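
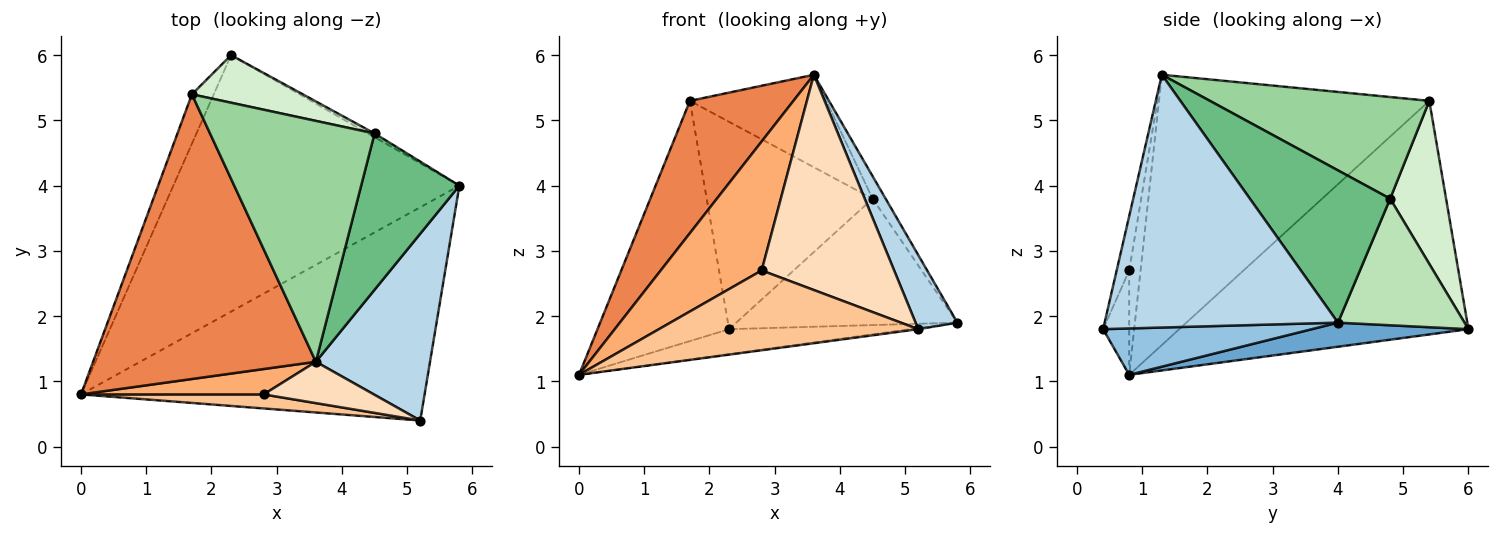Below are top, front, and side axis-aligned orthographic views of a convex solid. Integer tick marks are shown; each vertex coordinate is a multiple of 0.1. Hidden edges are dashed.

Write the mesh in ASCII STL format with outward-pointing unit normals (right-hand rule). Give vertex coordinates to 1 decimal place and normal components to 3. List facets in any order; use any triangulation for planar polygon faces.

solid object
 facet normal 0.084 0.097 -0.992
  outer loop
   vertex 2.3 6.0 1.8
   vertex 5.8 4.0 1.9
   vertex 0.0 0.8 1.1
  endloop
 endfacet
 facet normal 0.134 0.005 -0.991
  outer loop
   vertex 5.2 0.4 1.8
   vertex 0.0 0.8 1.1
   vertex 5.8 4.0 1.9
  endloop
 endfacet
 facet normal 0.899 -0.161 0.406
  outer loop
   vertex 5.2 0.4 1.8
   vertex 5.8 4.0 1.9
   vertex 3.6 1.3 5.7
  endloop
 endfacet
 facet normal -0.907 0.413 -0.085
  outer loop
   vertex 1.7 5.4 5.3
   vertex 2.3 6.0 1.8
   vertex 0.0 0.8 1.1
  endloop
 endfacet
 facet normal -0.740 -0.283 0.610
  outer loop
   vertex 1.7 5.4 5.3
   vertex 0.0 0.8 1.1
   vertex 3.6 1.3 5.7
  endloop
 endfacet
 facet normal -0.110 -0.975 0.192
  outer loop
   vertex 2.8 0.8 2.7
   vertex 3.6 1.3 5.7
   vertex 0.0 0.8 1.1
  endloop
 endfacet
 facet normal -0.099 -0.980 0.173
  outer loop
   vertex 2.8 0.8 2.7
   vertex 0.0 0.8 1.1
   vertex 5.2 0.4 1.8
  endloop
 endfacet
 facet normal -0.093 -0.978 0.188
  outer loop
   vertex 2.8 0.8 2.7
   vertex 5.2 0.4 1.8
   vertex 3.6 1.3 5.7
  endloop
 endfacet
 facet normal 0.838 0.078 0.540
  outer loop
   vertex 4.5 4.8 3.8
   vertex 3.6 1.3 5.7
   vertex 5.8 4.0 1.9
  endloop
 endfacet
 facet normal 0.500 0.310 0.809
  outer loop
   vertex 4.5 4.8 3.8
   vertex 1.7 5.4 5.3
   vertex 3.6 1.3 5.7
  endloop
 endfacet
 facet normal 0.497 0.868 -0.026
  outer loop
   vertex 4.5 4.8 3.8
   vertex 5.8 4.0 1.9
   vertex 2.3 6.0 1.8
  endloop
 endfacet
 facet normal 0.312 0.926 0.212
  outer loop
   vertex 4.5 4.8 3.8
   vertex 2.3 6.0 1.8
   vertex 1.7 5.4 5.3
  endloop
 endfacet
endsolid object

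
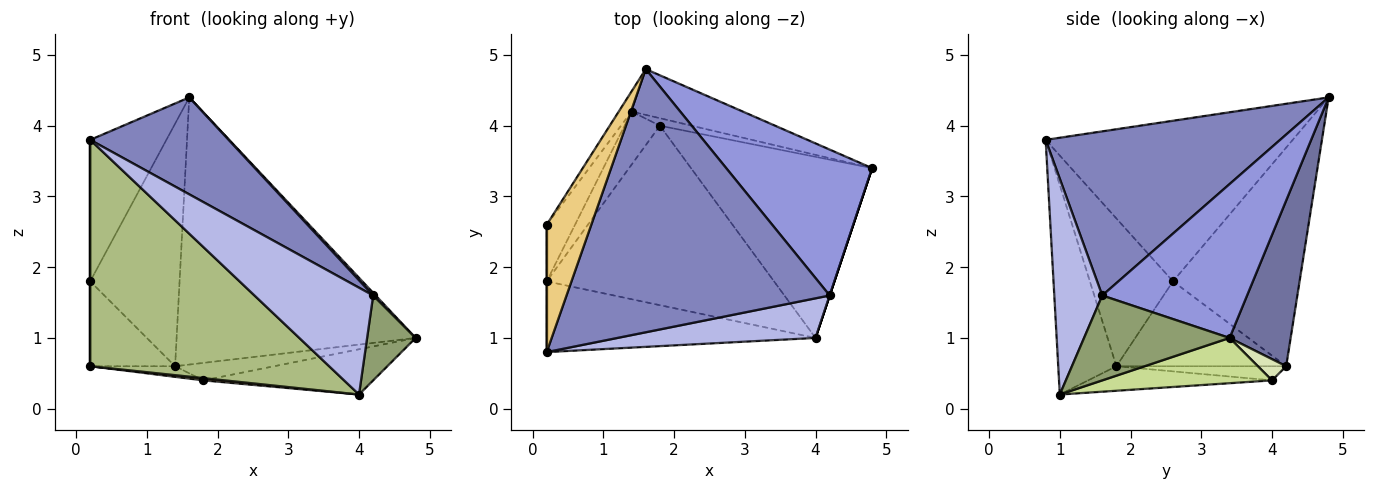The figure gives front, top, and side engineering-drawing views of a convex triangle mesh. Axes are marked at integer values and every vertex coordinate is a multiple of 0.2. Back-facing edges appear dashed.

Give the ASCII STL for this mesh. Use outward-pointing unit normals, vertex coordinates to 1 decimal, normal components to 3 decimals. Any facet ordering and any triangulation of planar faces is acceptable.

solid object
 facet normal 0.244 0.956 -0.164
  outer loop
   vertex 1.4 4.2 0.6
   vertex 1.6 4.8 4.4
   vertex 4.8 3.4 1.0
  endloop
 endfacet
 facet normal 0.505 -0.298 0.810
  outer loop
   vertex 4.2 1.6 1.6
   vertex 1.6 4.8 4.4
   vertex 0.2 0.8 3.8
  endloop
 endfacet
 facet normal 0.726 -0.013 0.688
  outer loop
   vertex 4.2 1.6 1.6
   vertex 4.8 3.4 1.0
   vertex 1.6 4.8 4.4
  endloop
 endfacet
 facet normal 0.354 -0.877 0.325
  outer loop
   vertex 4.2 1.6 1.6
   vertex 0.2 0.8 3.8
   vertex 4.0 1.0 0.2
  endloop
 endfacet
 facet normal 0.949 -0.316 0.000
  outer loop
   vertex 4.2 1.6 1.6
   vertex 4.0 1.0 0.2
   vertex 4.8 3.4 1.0
  endloop
 endfacet
 facet normal -0.226 -0.930 -0.291
  outer loop
   vertex 0.2 1.8 0.6
   vertex 4.0 1.0 0.2
   vertex 0.2 0.8 3.8
  endloop
 endfacet
 facet normal 0.236 0.236 -0.943
  outer loop
   vertex 1.8 4.0 0.4
   vertex 4.8 3.4 1.0
   vertex 4.0 1.0 0.2
  endloop
 endfacet
 facet normal 0.254 0.889 -0.381
  outer loop
   vertex 1.8 4.0 0.4
   vertex 1.4 4.2 0.6
   vertex 4.8 3.4 1.0
  endloop
 endfacet
 facet normal -0.107 -0.012 -0.994
  outer loop
   vertex 1.8 4.0 0.4
   vertex 4.0 1.0 0.2
   vertex 0.2 1.8 0.6
  endloop
 endfacet
 facet normal -0.365 0.183 -0.913
  outer loop
   vertex 1.8 4.0 0.4
   vertex 0.2 1.8 0.6
   vertex 1.4 4.2 0.6
  endloop
 endfacet
 facet normal -0.924 0.285 0.256
  outer loop
   vertex 0.2 2.6 1.8
   vertex 0.2 0.8 3.8
   vertex 1.6 4.8 4.4
  endloop
 endfacet
 facet normal -1.000 0.000 0.000
  outer loop
   vertex 0.2 2.6 1.8
   vertex 0.2 1.8 0.6
   vertex 0.2 0.8 3.8
  endloop
 endfacet
 facet normal -0.816 0.576 -0.048
  outer loop
   vertex 0.2 2.6 1.8
   vertex 1.6 4.8 4.4
   vertex 1.4 4.2 0.6
  endloop
 endfacet
 facet normal -0.857 0.429 -0.286
  outer loop
   vertex 0.2 2.6 1.8
   vertex 1.4 4.2 0.6
   vertex 0.2 1.8 0.6
  endloop
 endfacet
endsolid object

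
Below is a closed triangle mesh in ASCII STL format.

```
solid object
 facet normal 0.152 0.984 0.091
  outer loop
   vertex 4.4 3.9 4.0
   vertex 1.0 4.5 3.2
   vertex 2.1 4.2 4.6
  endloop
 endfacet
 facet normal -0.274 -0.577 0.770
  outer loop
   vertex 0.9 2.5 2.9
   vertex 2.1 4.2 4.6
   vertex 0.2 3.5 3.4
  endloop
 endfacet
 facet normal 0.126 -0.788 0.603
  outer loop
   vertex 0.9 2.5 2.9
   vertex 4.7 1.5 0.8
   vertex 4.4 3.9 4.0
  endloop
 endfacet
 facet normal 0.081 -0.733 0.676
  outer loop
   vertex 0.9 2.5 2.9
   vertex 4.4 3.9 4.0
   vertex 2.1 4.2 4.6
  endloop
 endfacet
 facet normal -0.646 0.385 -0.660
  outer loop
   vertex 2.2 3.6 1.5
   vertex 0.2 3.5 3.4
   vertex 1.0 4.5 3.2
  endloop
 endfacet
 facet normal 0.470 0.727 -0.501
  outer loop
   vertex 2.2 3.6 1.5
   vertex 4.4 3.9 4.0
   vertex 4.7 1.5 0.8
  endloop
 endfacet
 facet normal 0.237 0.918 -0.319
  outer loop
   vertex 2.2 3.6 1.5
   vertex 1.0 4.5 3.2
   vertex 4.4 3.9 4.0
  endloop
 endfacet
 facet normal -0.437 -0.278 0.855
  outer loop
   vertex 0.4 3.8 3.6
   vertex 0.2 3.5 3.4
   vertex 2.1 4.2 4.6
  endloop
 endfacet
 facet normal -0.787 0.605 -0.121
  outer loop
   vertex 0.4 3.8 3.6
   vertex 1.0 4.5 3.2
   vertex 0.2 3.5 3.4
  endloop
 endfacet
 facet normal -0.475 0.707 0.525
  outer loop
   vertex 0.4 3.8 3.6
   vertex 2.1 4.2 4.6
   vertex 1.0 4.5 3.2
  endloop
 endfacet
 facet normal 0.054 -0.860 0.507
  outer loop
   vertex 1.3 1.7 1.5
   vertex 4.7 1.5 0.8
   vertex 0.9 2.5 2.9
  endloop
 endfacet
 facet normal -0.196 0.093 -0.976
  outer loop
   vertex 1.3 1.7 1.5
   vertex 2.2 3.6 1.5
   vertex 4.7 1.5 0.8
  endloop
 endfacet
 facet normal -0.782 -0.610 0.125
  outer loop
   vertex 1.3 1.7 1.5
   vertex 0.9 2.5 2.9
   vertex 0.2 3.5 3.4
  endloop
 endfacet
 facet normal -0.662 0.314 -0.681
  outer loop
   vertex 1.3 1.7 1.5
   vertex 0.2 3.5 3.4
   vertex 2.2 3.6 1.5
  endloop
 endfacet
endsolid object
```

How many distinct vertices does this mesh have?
9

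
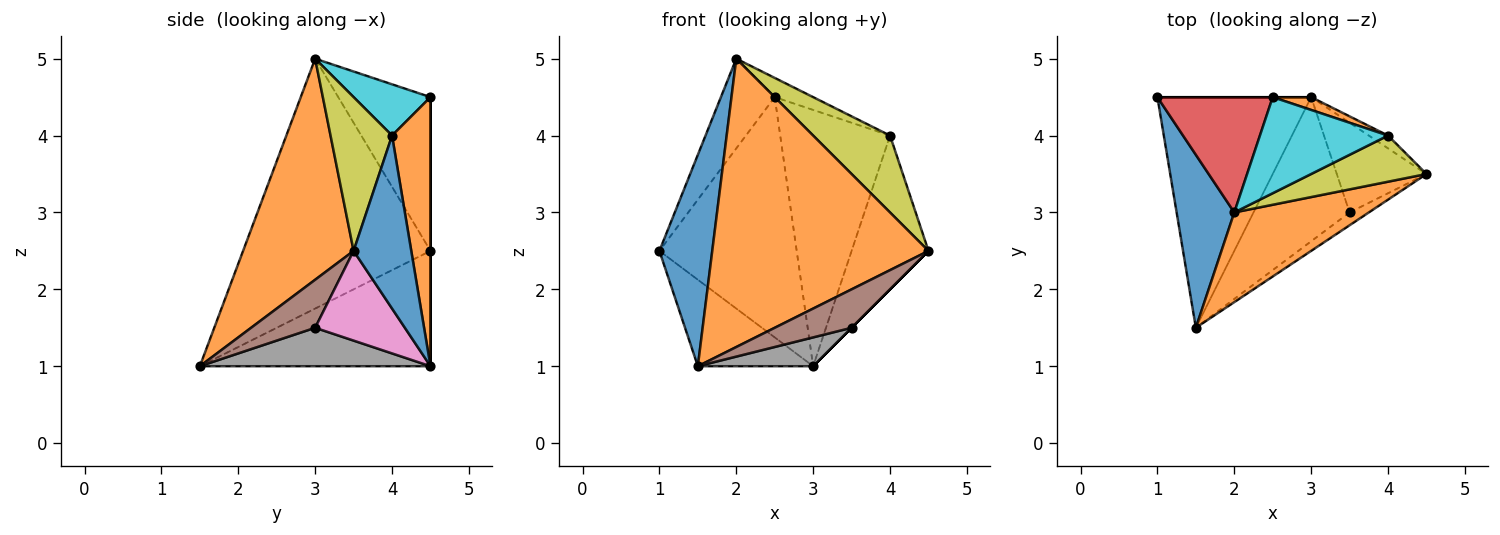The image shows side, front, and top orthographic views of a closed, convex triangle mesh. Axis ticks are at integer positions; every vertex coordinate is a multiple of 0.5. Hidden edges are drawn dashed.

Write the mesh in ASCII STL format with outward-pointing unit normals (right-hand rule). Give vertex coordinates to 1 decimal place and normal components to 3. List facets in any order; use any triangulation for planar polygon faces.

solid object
 facet normal -0.940 -0.265 0.217
  outer loop
   vertex 2.0 3.0 5.0
   vertex 1.0 4.5 2.5
   vertex 1.5 1.5 1.0
  endloop
 endfacet
 facet normal 0.439 -0.858 0.267
  outer loop
   vertex 2.0 3.0 5.0
   vertex 1.5 1.5 1.0
   vertex 4.5 3.5 2.5
  endloop
 endfacet
 facet normal -0.575 0.287 -0.766
  outer loop
   vertex 3.0 4.5 1.0
   vertex 1.5 1.5 1.0
   vertex 1.0 4.5 2.5
  endloop
 endfacet
 facet normal -0.725 0.423 0.544
  outer loop
   vertex 2.5 4.5 4.5
   vertex 1.0 4.5 2.5
   vertex 2.0 3.0 5.0
  endloop
 endfacet
 facet normal 0.000 1.000 0.000
  outer loop
   vertex 2.5 4.5 4.5
   vertex 3.0 4.5 1.0
   vertex 1.0 4.5 2.5
  endloop
 endfacet
 facet normal 0.620 -0.744 -0.248
  outer loop
   vertex 3.5 3.0 1.5
   vertex 4.5 3.5 2.5
   vertex 1.5 1.5 1.0
  endloop
 endfacet
 facet normal 0.707 0.000 -0.707
  outer loop
   vertex 3.5 3.0 1.5
   vertex 3.0 4.5 1.0
   vertex 4.5 3.5 2.5
  endloop
 endfacet
 facet normal 0.365 -0.183 -0.913
  outer loop
   vertex 3.5 3.0 1.5
   vertex 1.5 1.5 1.0
   vertex 3.0 4.5 1.0
  endloop
 endfacet
 facet normal 0.566 -0.707 0.424
  outer loop
   vertex 4.0 4.0 4.0
   vertex 2.0 3.0 5.0
   vertex 4.5 3.5 2.5
  endloop
 endfacet
 facet normal 0.365 0.183 0.913
  outer loop
   vertex 4.0 4.0 4.0
   vertex 2.5 4.5 4.5
   vertex 2.0 3.0 5.0
  endloop
 endfacet
 facet normal 0.599 0.798 -0.067
  outer loop
   vertex 4.0 4.0 4.0
   vertex 4.5 3.5 2.5
   vertex 3.0 4.5 1.0
  endloop
 endfacet
 facet normal 0.330 0.943 0.047
  outer loop
   vertex 4.0 4.0 4.0
   vertex 3.0 4.5 1.0
   vertex 2.5 4.5 4.5
  endloop
 endfacet
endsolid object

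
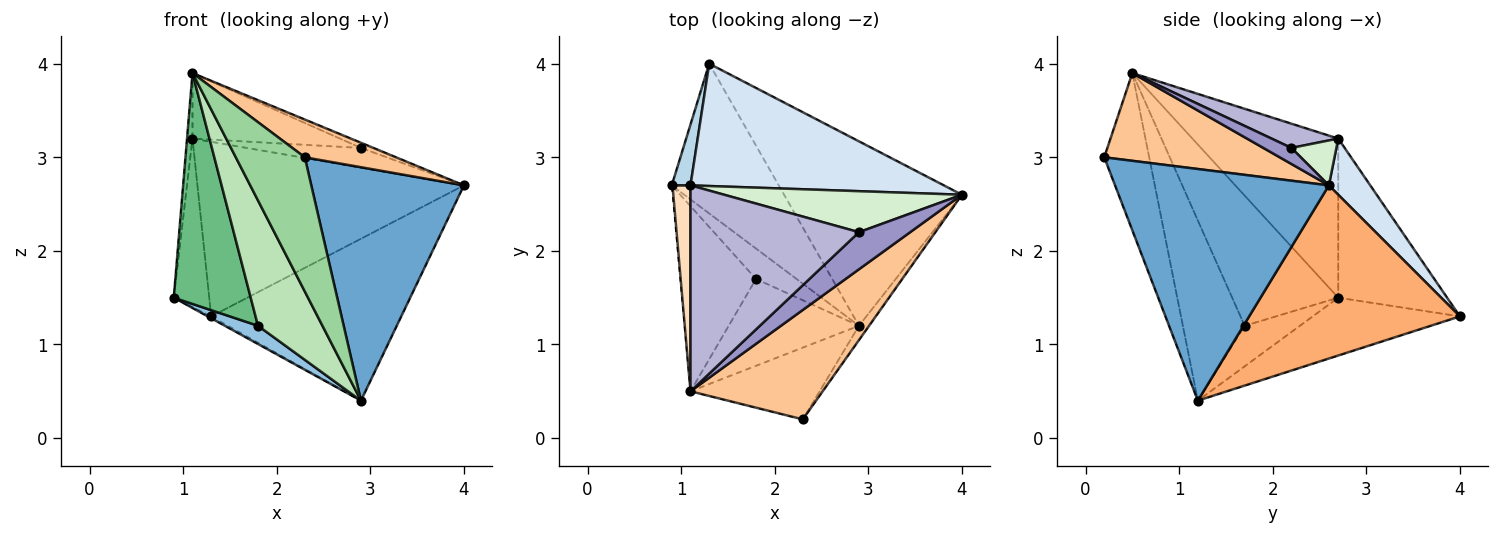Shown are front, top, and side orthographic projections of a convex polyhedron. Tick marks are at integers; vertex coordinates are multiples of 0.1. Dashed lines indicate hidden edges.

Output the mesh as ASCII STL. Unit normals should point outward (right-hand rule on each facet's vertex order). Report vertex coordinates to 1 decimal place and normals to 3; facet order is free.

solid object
 facet normal 0.813 -0.581 -0.036
  outer loop
   vertex 2.9 1.2 0.4
   vertex 4.0 2.6 2.7
   vertex 2.3 0.2 3.0
  endloop
 endfacet
 facet normal -0.651 -0.391 -0.651
  outer loop
   vertex 1.8 1.7 1.2
   vertex 0.9 2.7 1.5
   vertex 2.9 1.2 0.4
  endloop
 endfacet
 facet normal -0.945 0.308 0.111
  outer loop
   vertex 1.3 4.0 1.3
   vertex 0.9 2.7 1.5
   vertex 1.1 2.7 3.2
  endloop
 endfacet
 facet normal 0.126 0.812 0.569
  outer loop
   vertex 1.3 4.0 1.3
   vertex 1.1 2.7 3.2
   vertex 4.0 2.6 2.7
  endloop
 endfacet
 facet normal -0.476 0.011 -0.880
  outer loop
   vertex 1.3 4.0 1.3
   vertex 2.9 1.2 0.4
   vertex 0.9 2.7 1.5
  endloop
 endfacet
 facet normal 0.591 0.532 -0.606
  outer loop
   vertex 1.3 4.0 1.3
   vertex 4.0 2.6 2.7
   vertex 2.9 1.2 0.4
  endloop
 endfacet
 facet normal 0.531 -0.276 0.801
  outer loop
   vertex 1.1 0.5 3.9
   vertex 2.3 0.2 3.0
   vertex 4.0 2.6 2.7
  endloop
 endfacet
 facet normal -0.992 0.037 0.117
  outer loop
   vertex 1.1 0.5 3.9
   vertex 1.1 2.7 3.2
   vertex 0.9 2.7 1.5
  endloop
 endfacet
 facet normal -0.732 -0.531 -0.426
  outer loop
   vertex 1.1 0.5 3.9
   vertex 0.9 2.7 1.5
   vertex 1.8 1.7 1.2
  endloop
 endfacet
 facet normal -0.498 -0.765 -0.409
  outer loop
   vertex 1.1 0.5 3.9
   vertex 2.9 1.2 0.4
   vertex 2.3 0.2 3.0
  endloop
 endfacet
 facet normal -0.619 -0.646 -0.447
  outer loop
   vertex 1.1 0.5 3.9
   vertex 1.8 1.7 1.2
   vertex 2.9 1.2 0.4
  endloop
 endfacet
 facet normal 0.168 0.427 0.889
  outer loop
   vertex 2.9 2.2 3.1
   vertex 4.0 2.6 2.7
   vertex 1.1 2.7 3.2
  endloop
 endfacet
 facet normal 0.296 0.132 0.946
  outer loop
   vertex 2.9 2.2 3.1
   vertex 1.1 0.5 3.9
   vertex 4.0 2.6 2.7
  endloop
 endfacet
 facet normal 0.136 0.300 0.944
  outer loop
   vertex 2.9 2.2 3.1
   vertex 1.1 2.7 3.2
   vertex 1.1 0.5 3.9
  endloop
 endfacet
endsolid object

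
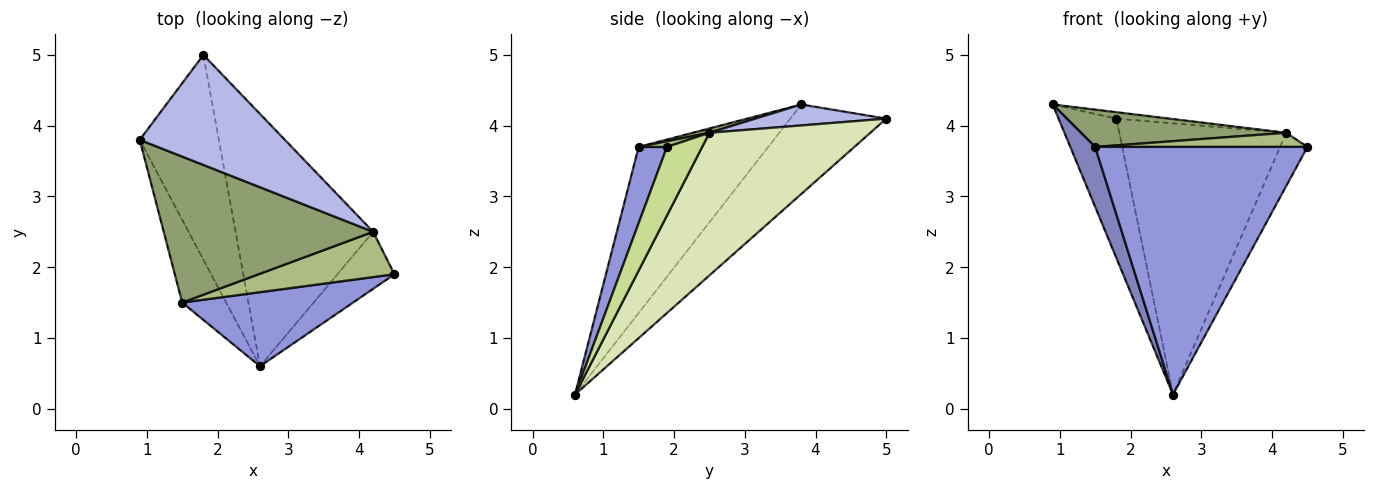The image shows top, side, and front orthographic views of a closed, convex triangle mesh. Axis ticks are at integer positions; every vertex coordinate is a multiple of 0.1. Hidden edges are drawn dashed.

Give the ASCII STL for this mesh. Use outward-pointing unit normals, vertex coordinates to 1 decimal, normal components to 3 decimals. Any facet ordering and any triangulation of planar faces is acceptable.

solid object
 facet normal -0.683 0.411 -0.604
  outer loop
   vertex 1.8 5.0 4.1
   vertex 2.6 0.6 0.2
   vertex 0.9 3.8 4.3
  endloop
 endfacet
 facet normal -0.950 -0.182 -0.252
  outer loop
   vertex 1.5 1.5 3.7
   vertex 0.9 3.8 4.3
   vertex 2.6 0.6 0.2
  endloop
 endfacet
 facet normal 0.127 -0.950 0.284
  outer loop
   vertex 1.5 1.5 3.7
   vertex 2.6 0.6 0.2
   vertex 4.5 1.9 3.7
  endloop
 endfacet
 facet normal 0.143 0.058 0.988
  outer loop
   vertex 4.2 2.5 3.9
   vertex 1.8 5.0 4.1
   vertex 0.9 3.8 4.3
  endloop
 endfacet
 facet normal 0.020 -0.248 0.969
  outer loop
   vertex 4.2 2.5 3.9
   vertex 0.9 3.8 4.3
   vertex 1.5 1.5 3.7
  endloop
 endfacet
 facet normal 0.040 -0.298 0.954
  outer loop
   vertex 4.2 2.5 3.9
   vertex 1.5 1.5 3.7
   vertex 4.5 1.9 3.7
  endloop
 endfacet
 facet normal 0.660 0.513 -0.549
  outer loop
   vertex 4.2 2.5 3.9
   vertex 4.5 1.9 3.7
   vertex 2.6 0.6 0.2
  endloop
 endfacet
 facet normal 0.577 0.598 -0.557
  outer loop
   vertex 4.2 2.5 3.9
   vertex 2.6 0.6 0.2
   vertex 1.8 5.0 4.1
  endloop
 endfacet
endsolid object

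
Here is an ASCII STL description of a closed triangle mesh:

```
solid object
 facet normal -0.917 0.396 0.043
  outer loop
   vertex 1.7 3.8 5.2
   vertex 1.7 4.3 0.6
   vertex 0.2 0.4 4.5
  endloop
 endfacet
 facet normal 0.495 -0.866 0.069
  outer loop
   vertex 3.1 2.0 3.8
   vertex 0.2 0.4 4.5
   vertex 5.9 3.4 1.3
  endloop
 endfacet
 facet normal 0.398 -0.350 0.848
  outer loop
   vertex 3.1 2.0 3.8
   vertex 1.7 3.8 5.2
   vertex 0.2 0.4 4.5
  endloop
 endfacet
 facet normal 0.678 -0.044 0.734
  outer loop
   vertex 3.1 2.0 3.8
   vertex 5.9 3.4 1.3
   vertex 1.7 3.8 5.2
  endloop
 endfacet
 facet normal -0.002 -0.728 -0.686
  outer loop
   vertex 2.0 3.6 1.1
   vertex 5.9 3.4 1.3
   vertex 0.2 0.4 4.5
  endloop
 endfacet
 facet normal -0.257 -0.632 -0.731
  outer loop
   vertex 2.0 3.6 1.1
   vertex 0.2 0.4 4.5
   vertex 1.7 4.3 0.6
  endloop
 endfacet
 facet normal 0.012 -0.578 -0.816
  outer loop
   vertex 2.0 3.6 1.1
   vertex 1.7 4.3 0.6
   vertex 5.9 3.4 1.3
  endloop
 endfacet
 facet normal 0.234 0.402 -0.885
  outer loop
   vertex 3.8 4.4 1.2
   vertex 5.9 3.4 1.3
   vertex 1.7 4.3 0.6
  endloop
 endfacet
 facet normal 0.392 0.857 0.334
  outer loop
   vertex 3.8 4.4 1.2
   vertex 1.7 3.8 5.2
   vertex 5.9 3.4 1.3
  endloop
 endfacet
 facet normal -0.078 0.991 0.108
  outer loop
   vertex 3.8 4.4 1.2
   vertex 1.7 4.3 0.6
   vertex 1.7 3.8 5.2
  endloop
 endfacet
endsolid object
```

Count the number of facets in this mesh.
10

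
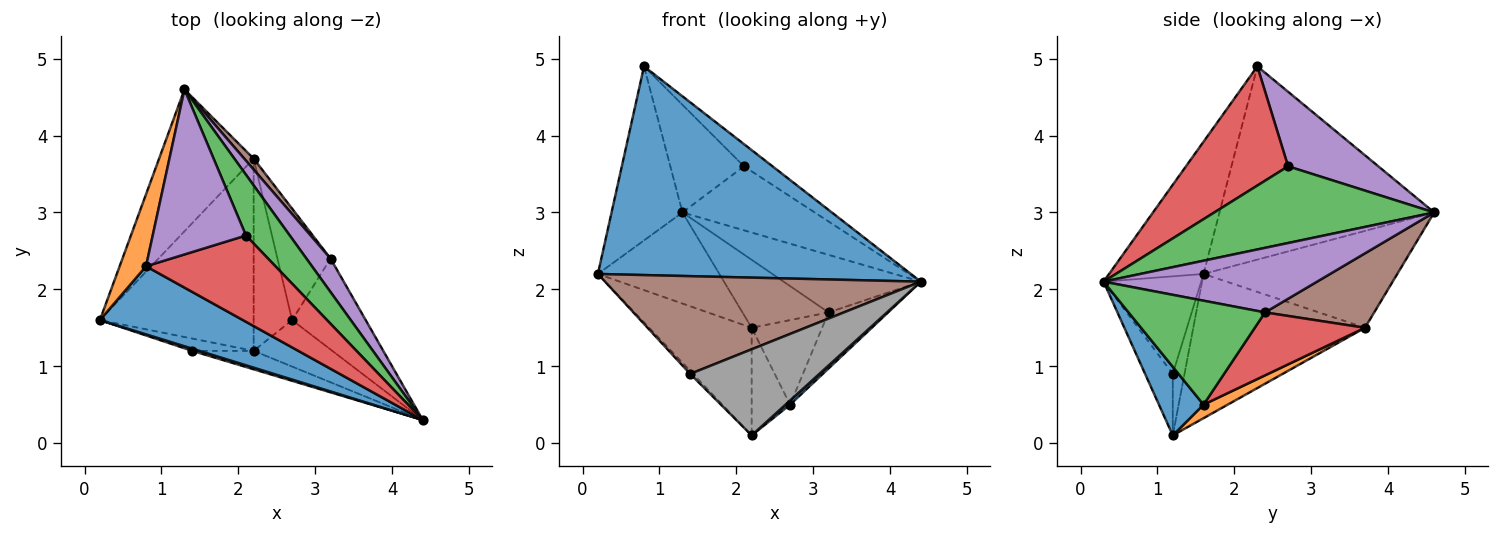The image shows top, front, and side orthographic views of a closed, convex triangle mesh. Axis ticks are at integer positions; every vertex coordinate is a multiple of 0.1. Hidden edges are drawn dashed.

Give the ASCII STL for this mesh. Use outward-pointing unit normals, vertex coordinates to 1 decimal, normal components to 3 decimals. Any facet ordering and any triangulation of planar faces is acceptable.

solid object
 facet normal -0.276 -0.914 0.298
  outer loop
   vertex 0.8 2.3 4.9
   vertex 0.2 1.6 2.2
   vertex 4.4 0.3 2.1
  endloop
 endfacet
 facet normal -0.942 0.311 0.129
  outer loop
   vertex 0.8 2.3 4.9
   vertex 1.3 4.6 3.0
   vertex 0.2 1.6 2.2
  endloop
 endfacet
 facet normal 0.770 0.463 0.440
  outer loop
   vertex 2.1 2.7 3.6
   vertex 4.4 0.3 2.1
   vertex 1.3 4.6 3.0
  endloop
 endfacet
 facet normal 0.666 0.186 0.723
  outer loop
   vertex 2.1 2.7 3.6
   vertex 0.8 2.3 4.9
   vertex 4.4 0.3 2.1
  endloop
 endfacet
 facet normal 0.556 0.454 0.696
  outer loop
   vertex 2.1 2.7 3.6
   vertex 1.3 4.6 3.0
   vertex 0.8 2.3 4.9
  endloop
 endfacet
 facet normal -0.295 -0.955 0.021
  outer loop
   vertex 1.4 1.2 0.9
   vertex 4.4 0.3 2.1
   vertex 0.2 1.6 2.2
  endloop
 endfacet
 facet normal -0.696 0.174 -0.696
  outer loop
   vertex 1.4 1.2 0.9
   vertex 0.2 1.6 2.2
   vertex 2.2 1.2 0.1
  endloop
 endfacet
 facet normal -0.205 -0.957 -0.205
  outer loop
   vertex 1.4 1.2 0.9
   vertex 2.2 1.2 0.1
   vertex 4.4 0.3 2.1
  endloop
 endfacet
 facet normal -0.653 0.409 -0.637
  outer loop
   vertex 2.2 3.7 1.5
   vertex 0.2 1.6 2.2
   vertex 1.3 4.6 3.0
  endloop
 endfacet
 facet normal -0.633 0.378 -0.675
  outer loop
   vertex 2.2 3.7 1.5
   vertex 2.2 1.2 0.1
   vertex 0.2 1.6 2.2
  endloop
 endfacet
 facet normal 0.656 -0.068 -0.752
  outer loop
   vertex 2.7 1.6 0.5
   vertex 4.4 0.3 2.1
   vertex 2.2 1.2 0.1
  endloop
 endfacet
 facet normal 0.294 0.467 -0.834
  outer loop
   vertex 2.7 1.6 0.5
   vertex 2.2 1.2 0.1
   vertex 2.2 3.7 1.5
  endloop
 endfacet
 facet normal 0.769 0.336 -0.544
  outer loop
   vertex 3.2 2.4 1.7
   vertex 4.4 0.3 2.1
   vertex 2.7 1.6 0.5
  endloop
 endfacet
 facet normal 0.687 0.439 -0.579
  outer loop
   vertex 3.2 2.4 1.7
   vertex 2.7 1.6 0.5
   vertex 2.2 3.7 1.5
  endloop
 endfacet
 facet normal 0.802 0.516 0.300
  outer loop
   vertex 3.2 2.4 1.7
   vertex 1.3 4.6 3.0
   vertex 4.4 0.3 2.1
  endloop
 endfacet
 facet normal 0.781 0.616 0.099
  outer loop
   vertex 3.2 2.4 1.7
   vertex 2.2 3.7 1.5
   vertex 1.3 4.6 3.0
  endloop
 endfacet
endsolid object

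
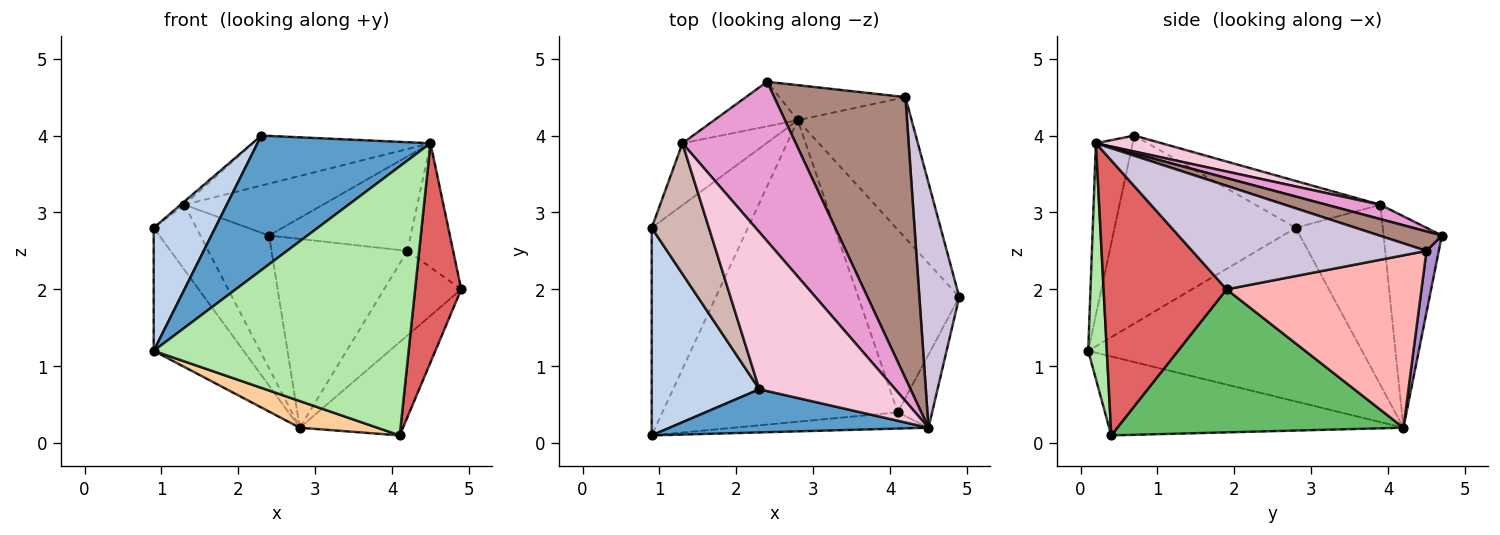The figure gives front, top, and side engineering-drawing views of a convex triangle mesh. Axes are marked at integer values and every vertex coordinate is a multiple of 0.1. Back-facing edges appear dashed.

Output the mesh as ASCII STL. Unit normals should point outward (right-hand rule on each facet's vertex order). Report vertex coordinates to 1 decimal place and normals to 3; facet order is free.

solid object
 facet normal -0.199 -0.933 0.299
  outer loop
   vertex 4.5 0.2 3.9
   vertex 2.3 0.7 4.0
   vertex 0.9 0.1 1.2
  endloop
 endfacet
 facet normal -0.832 -0.283 0.477
  outer loop
   vertex 0.9 2.8 2.8
   vertex 0.9 0.1 1.2
   vertex 2.3 0.7 4.0
  endloop
 endfacet
 facet normal -0.841 0.276 -0.466
  outer loop
   vertex 0.9 2.8 2.8
   vertex 2.8 4.2 0.2
   vertex 0.9 0.1 1.2
  endloop
 endfacet
 facet normal -0.317 -0.084 -0.945
  outer loop
   vertex 4.1 0.4 0.1
   vertex 0.9 0.1 1.2
   vertex 2.8 4.2 0.2
  endloop
 endfacet
 facet normal 0.784 0.283 -0.553
  outer loop
   vertex 4.1 0.4 0.1
   vertex 2.8 4.2 0.2
   vertex 4.9 1.9 2.0
  endloop
 endfacet
 facet normal 0.073 -0.996 -0.060
  outer loop
   vertex 4.1 0.4 0.1
   vertex 4.5 0.2 3.9
   vertex 0.9 0.1 1.2
  endloop
 endfacet
 facet normal 0.930 -0.349 -0.116
  outer loop
   vertex 4.1 0.4 0.1
   vertex 4.9 1.9 2.0
   vertex 4.5 0.2 3.9
  endloop
 endfacet
 facet normal 0.792 0.314 -0.523
  outer loop
   vertex 4.2 4.5 2.5
   vertex 4.9 1.9 2.0
   vertex 2.8 4.2 0.2
  endloop
 endfacet
 facet normal 0.089 0.979 -0.182
  outer loop
   vertex 4.2 4.5 2.5
   vertex 2.8 4.2 0.2
   vertex 2.4 4.7 2.7
  endloop
 endfacet
 facet normal 0.918 0.179 0.354
  outer loop
   vertex 4.2 4.5 2.5
   vertex 4.5 0.2 3.9
   vertex 4.9 1.9 2.0
  endloop
 endfacet
 facet normal 0.139 0.315 0.939
  outer loop
   vertex 4.2 4.5 2.5
   vertex 2.4 4.7 2.7
   vertex 4.5 0.2 3.9
  endloop
 endfacet
 facet normal -0.634 0.019 0.773
  outer loop
   vertex 1.3 3.9 3.1
   vertex 0.9 2.8 2.8
   vertex 2.3 0.7 4.0
  endloop
 endfacet
 facet normal 0.120 0.308 0.944
  outer loop
   vertex 1.3 3.9 3.1
   vertex 4.5 0.2 3.9
   vertex 2.4 4.7 2.7
  endloop
 endfacet
 facet normal 0.111 0.301 0.947
  outer loop
   vertex 1.3 3.9 3.1
   vertex 2.3 0.7 4.0
   vertex 4.5 0.2 3.9
  endloop
 endfacet
 facet normal -0.627 0.738 -0.248
  outer loop
   vertex 1.3 3.9 3.1
   vertex 2.4 4.7 2.7
   vertex 2.8 4.2 0.2
  endloop
 endfacet
 facet normal -0.828 0.406 -0.386
  outer loop
   vertex 1.3 3.9 3.1
   vertex 2.8 4.2 0.2
   vertex 0.9 2.8 2.8
  endloop
 endfacet
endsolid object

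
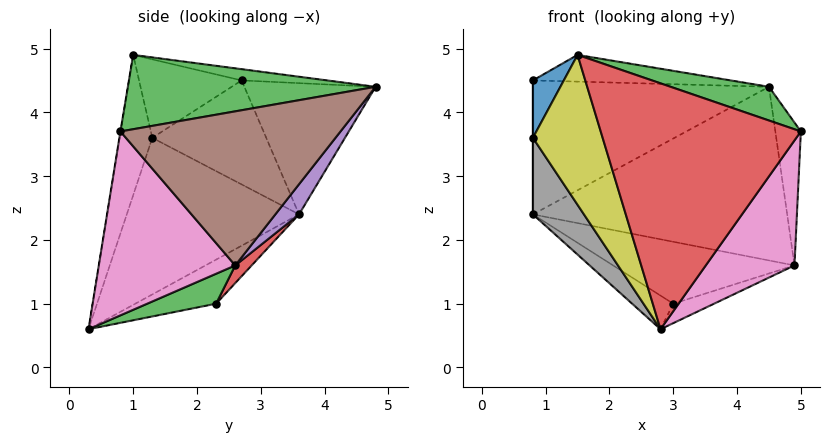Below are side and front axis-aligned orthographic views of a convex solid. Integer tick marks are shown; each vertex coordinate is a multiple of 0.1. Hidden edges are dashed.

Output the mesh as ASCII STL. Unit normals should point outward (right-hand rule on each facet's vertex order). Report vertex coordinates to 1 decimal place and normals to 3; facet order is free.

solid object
 facet normal -0.455 0.818 0.351
  outer loop
   vertex 0.8 3.6 2.4
   vertex 0.8 2.7 4.5
   vertex 4.5 4.8 4.4
  endloop
 endfacet
 facet normal -0.084 0.195 0.977
  outer loop
   vertex 1.5 1.0 4.9
   vertex 4.5 4.8 4.4
   vertex 0.8 2.7 4.5
  endloop
 endfacet
 facet normal 0.315 -0.125 0.941
  outer loop
   vertex 1.5 1.0 4.9
   vertex 5.0 0.8 3.7
   vertex 4.5 4.8 4.4
  endloop
 endfacet
 facet normal -0.001 -0.987 0.160
  outer loop
   vertex 1.5 1.0 4.9
   vertex 2.8 0.3 0.6
   vertex 5.0 0.8 3.7
  endloop
 endfacet
 facet normal 0.074 0.789 -0.610
  outer loop
   vertex 4.9 2.6 1.6
   vertex 0.8 3.6 2.4
   vertex 4.5 4.8 4.4
  endloop
 endfacet
 facet normal 0.992 0.115 0.051
  outer loop
   vertex 4.9 2.6 1.6
   vertex 4.5 4.8 4.4
   vertex 5.0 0.8 3.7
  endloop
 endfacet
 facet normal 0.748 -0.486 -0.452
  outer loop
   vertex 4.9 2.6 1.6
   vertex 5.0 0.8 3.7
   vertex 2.8 0.3 0.6
  endloop
 endfacet
 facet normal -0.842 -0.249 -0.478
  outer loop
   vertex 0.8 1.3 3.6
   vertex 0.8 3.6 2.4
   vertex 2.8 0.3 0.6
  endloop
 endfacet
 facet normal -0.424 -0.906 0.019
  outer loop
   vertex 0.8 1.3 3.6
   vertex 2.8 0.3 0.6
   vertex 1.5 1.0 4.9
  endloop
 endfacet
 facet normal -1.000 0.000 0.000
  outer loop
   vertex 0.8 1.3 3.6
   vertex 0.8 2.7 4.5
   vertex 0.8 3.6 2.4
  endloop
 endfacet
 facet normal -0.873 -0.263 0.410
  outer loop
   vertex 0.8 1.3 3.6
   vertex 1.5 1.0 4.9
   vertex 0.8 2.7 4.5
  endloop
 endfacet
 facet normal -0.429 0.218 -0.877
  outer loop
   vertex 3.0 2.3 1.0
   vertex 2.8 0.3 0.6
   vertex 0.8 3.6 2.4
  endloop
 endfacet
 facet normal 0.274 0.162 -0.948
  outer loop
   vertex 3.0 2.3 1.0
   vertex 4.9 2.6 1.6
   vertex 2.8 0.3 0.6
  endloop
 endfacet
 facet normal 0.071 0.784 -0.617
  outer loop
   vertex 3.0 2.3 1.0
   vertex 0.8 3.6 2.4
   vertex 4.9 2.6 1.6
  endloop
 endfacet
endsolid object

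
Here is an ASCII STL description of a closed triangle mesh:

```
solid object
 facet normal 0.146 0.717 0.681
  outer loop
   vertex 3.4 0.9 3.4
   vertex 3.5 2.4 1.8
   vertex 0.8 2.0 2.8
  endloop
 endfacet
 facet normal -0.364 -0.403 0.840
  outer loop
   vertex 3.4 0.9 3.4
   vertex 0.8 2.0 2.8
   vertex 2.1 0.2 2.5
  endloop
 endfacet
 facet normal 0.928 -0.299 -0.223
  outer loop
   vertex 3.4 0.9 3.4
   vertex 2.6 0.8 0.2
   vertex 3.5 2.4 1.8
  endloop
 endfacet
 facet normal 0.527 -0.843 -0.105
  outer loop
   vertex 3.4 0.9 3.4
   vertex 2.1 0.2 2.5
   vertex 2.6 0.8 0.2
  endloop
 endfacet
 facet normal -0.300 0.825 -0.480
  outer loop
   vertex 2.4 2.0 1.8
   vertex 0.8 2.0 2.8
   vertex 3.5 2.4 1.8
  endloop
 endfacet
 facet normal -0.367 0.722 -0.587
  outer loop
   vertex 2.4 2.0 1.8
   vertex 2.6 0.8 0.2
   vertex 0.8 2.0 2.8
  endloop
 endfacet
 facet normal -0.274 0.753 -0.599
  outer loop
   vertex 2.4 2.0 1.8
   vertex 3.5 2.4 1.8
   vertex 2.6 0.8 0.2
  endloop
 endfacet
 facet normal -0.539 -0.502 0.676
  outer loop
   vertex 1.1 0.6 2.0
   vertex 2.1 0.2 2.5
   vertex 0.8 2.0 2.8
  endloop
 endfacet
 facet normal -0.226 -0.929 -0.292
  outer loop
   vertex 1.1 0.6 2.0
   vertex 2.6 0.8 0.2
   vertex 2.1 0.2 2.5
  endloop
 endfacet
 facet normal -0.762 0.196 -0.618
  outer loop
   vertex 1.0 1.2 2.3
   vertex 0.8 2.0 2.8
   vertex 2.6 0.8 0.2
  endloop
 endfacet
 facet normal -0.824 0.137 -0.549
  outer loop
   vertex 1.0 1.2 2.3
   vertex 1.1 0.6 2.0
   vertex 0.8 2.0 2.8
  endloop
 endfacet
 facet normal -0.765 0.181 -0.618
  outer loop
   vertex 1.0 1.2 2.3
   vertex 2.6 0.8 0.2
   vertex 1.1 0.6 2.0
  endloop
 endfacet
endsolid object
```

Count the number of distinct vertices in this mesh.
8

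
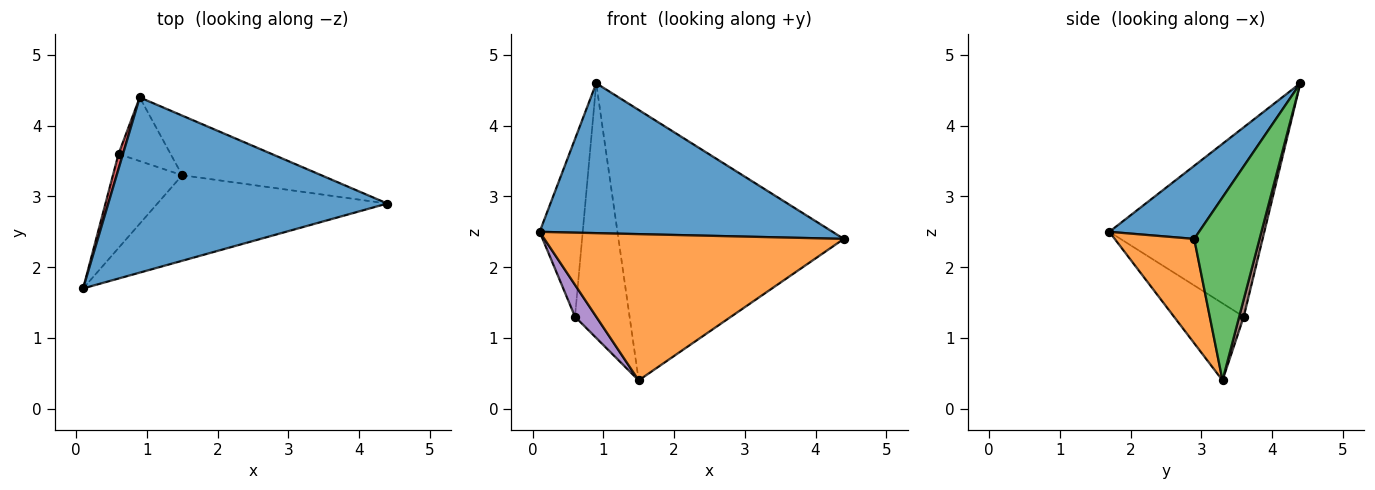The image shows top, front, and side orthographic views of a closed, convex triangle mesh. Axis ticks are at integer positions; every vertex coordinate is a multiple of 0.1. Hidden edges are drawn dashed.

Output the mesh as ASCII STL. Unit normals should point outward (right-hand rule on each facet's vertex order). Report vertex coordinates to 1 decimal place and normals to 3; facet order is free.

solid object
 facet normal 0.195 -0.638 0.745
  outer loop
   vertex 0.9 4.4 4.6
   vertex 0.1 1.7 2.5
   vertex 4.4 2.9 2.4
  endloop
 endfacet
 facet normal 0.223 -0.841 -0.492
  outer loop
   vertex 1.5 3.3 0.4
   vertex 4.4 2.9 2.4
   vertex 0.1 1.7 2.5
  endloop
 endfacet
 facet normal 0.272 0.940 -0.207
  outer loop
   vertex 1.5 3.3 0.4
   vertex 0.9 4.4 4.6
   vertex 4.4 2.9 2.4
  endloop
 endfacet
 facet normal -0.963 0.268 0.023
  outer loop
   vertex 0.6 3.6 1.3
   vertex 0.1 1.7 2.5
   vertex 0.9 4.4 4.6
  endloop
 endfacet
 facet normal -0.725 -0.221 -0.652
  outer loop
   vertex 0.6 3.6 1.3
   vertex 1.5 3.3 0.4
   vertex 0.1 1.7 2.5
  endloop
 endfacet
 facet normal 0.081 0.967 -0.242
  outer loop
   vertex 0.6 3.6 1.3
   vertex 0.9 4.4 4.6
   vertex 1.5 3.3 0.4
  endloop
 endfacet
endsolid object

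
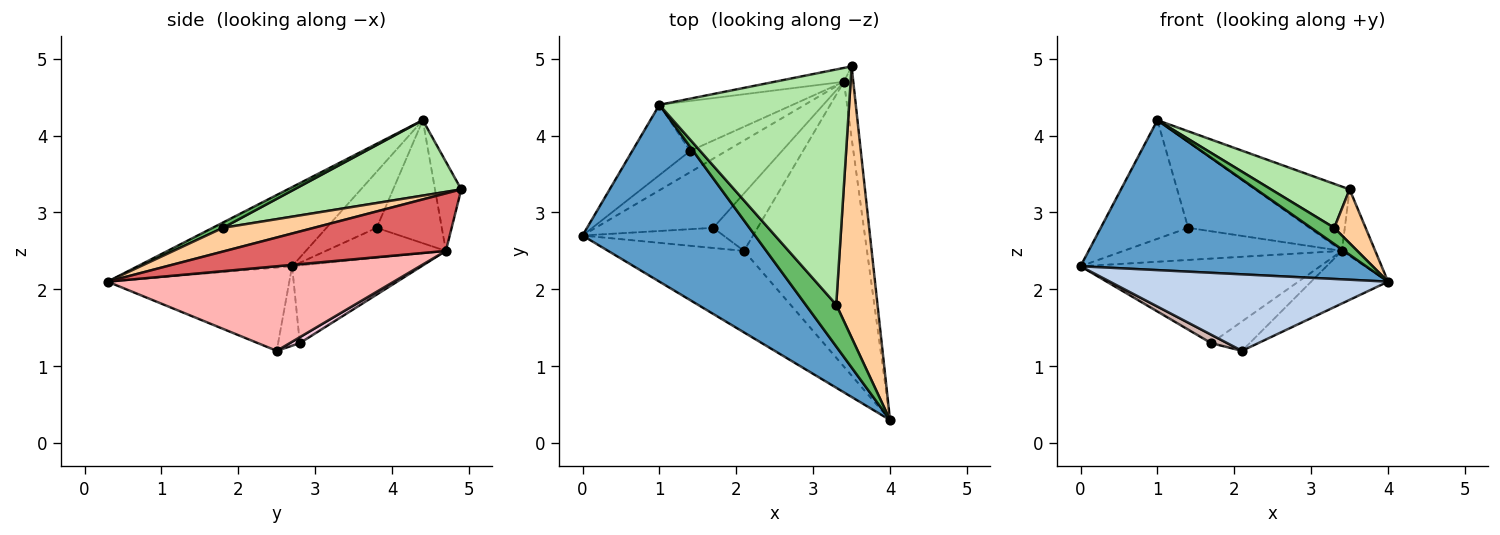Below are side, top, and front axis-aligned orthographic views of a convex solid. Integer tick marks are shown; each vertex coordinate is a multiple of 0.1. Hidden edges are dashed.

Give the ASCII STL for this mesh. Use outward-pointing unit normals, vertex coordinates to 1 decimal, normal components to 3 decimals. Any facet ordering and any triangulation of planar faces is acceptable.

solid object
 facet normal -0.330 -0.610 0.720
  outer loop
   vertex 1.0 4.4 4.2
   vertex 0.0 2.7 2.3
   vertex 4.0 0.3 2.1
  endloop
 endfacet
 facet normal -0.408 -0.625 -0.666
  outer loop
   vertex 2.1 2.5 1.2
   vertex 4.0 0.3 2.1
   vertex 0.0 2.7 2.3
  endloop
 endfacet
 facet normal -0.443 0.771 -0.457
  outer loop
   vertex 1.4 3.8 2.8
   vertex 0.0 2.7 2.3
   vertex 1.0 4.4 4.2
  endloop
 endfacet
 facet normal 0.491 -0.169 0.854
  outer loop
   vertex 3.3 1.8 2.8
   vertex 4.0 0.3 2.1
   vertex 3.5 4.9 3.3
  endloop
 endfacet
 facet normal 0.158 -0.356 0.921
  outer loop
   vertex 3.3 1.8 2.8
   vertex 1.0 4.4 4.2
   vertex 4.0 0.3 2.1
  endloop
 endfacet
 facet normal 0.364 -0.171 0.916
  outer loop
   vertex 3.3 1.8 2.8
   vertex 3.5 4.9 3.3
   vertex 1.0 4.4 4.2
  endloop
 endfacet
 facet normal 0.976 0.148 -0.159
  outer loop
   vertex 3.4 4.7 2.5
   vertex 3.5 4.9 3.3
   vertex 4.0 0.3 2.1
  endloop
 endfacet
 facet normal 0.560 0.150 -0.815
  outer loop
   vertex 3.4 4.7 2.5
   vertex 4.0 0.3 2.1
   vertex 2.1 2.5 1.2
  endloop
 endfacet
 facet normal -0.262 0.943 -0.203
  outer loop
   vertex 3.4 4.7 2.5
   vertex 1.0 4.4 4.2
   vertex 3.5 4.9 3.3
  endloop
 endfacet
 facet normal -0.421 0.784 -0.456
  outer loop
   vertex 3.4 4.7 2.5
   vertex 1.4 3.8 2.8
   vertex 1.0 4.4 4.2
  endloop
 endfacet
 facet normal -0.416 0.758 -0.502
  outer loop
   vertex 3.4 4.7 2.5
   vertex 0.0 2.7 2.3
   vertex 1.4 3.8 2.8
  endloop
 endfacet
 facet normal -0.461 -0.342 -0.819
  outer loop
   vertex 1.7 2.8 1.3
   vertex 2.1 2.5 1.2
   vertex 0.0 2.7 2.3
  endloop
 endfacet
 facet normal -0.386 0.714 -0.584
  outer loop
   vertex 1.7 2.8 1.3
   vertex 0.0 2.7 2.3
   vertex 3.4 4.7 2.5
  endloop
 endfacet
 facet normal 0.118 0.452 -0.884
  outer loop
   vertex 1.7 2.8 1.3
   vertex 3.4 4.7 2.5
   vertex 2.1 2.5 1.2
  endloop
 endfacet
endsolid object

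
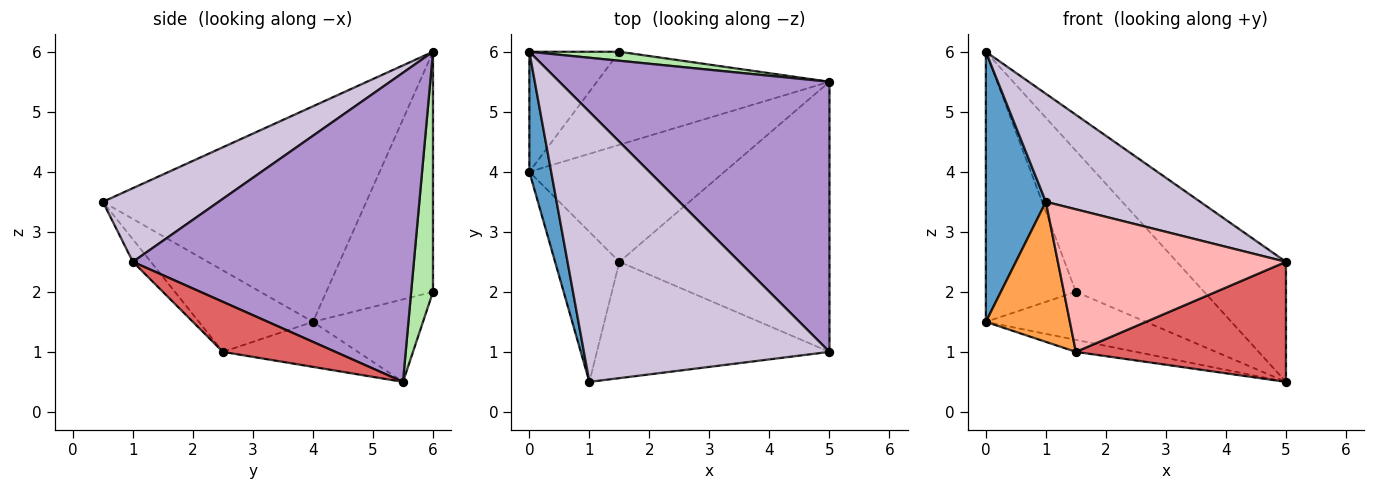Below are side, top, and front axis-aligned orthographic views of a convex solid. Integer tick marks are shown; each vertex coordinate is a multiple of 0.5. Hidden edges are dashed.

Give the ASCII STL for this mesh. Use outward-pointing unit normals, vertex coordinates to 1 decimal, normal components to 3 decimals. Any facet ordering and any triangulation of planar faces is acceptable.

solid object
 facet normal -0.970 -0.221 0.098
  outer loop
   vertex 0.0 6.0 6.0
   vertex 0.0 4.0 1.5
   vertex 1.0 0.5 3.5
  endloop
 endfacet
 facet normal -0.224 0.099 -0.970
  outer loop
   vertex 1.5 2.5 1.0
   vertex 0.0 4.0 1.5
   vertex 5.0 5.5 0.5
  endloop
 endfacet
 facet normal -0.679 -0.501 -0.536
  outer loop
   vertex 1.5 2.5 1.0
   vertex 1.0 0.5 3.5
   vertex 0.0 4.0 1.5
  endloop
 endfacet
 facet normal -0.301 0.437 -0.847
  outer loop
   vertex 1.5 6.0 2.0
   vertex 5.0 5.5 0.5
   vertex 0.0 4.0 1.5
  endloop
 endfacet
 facet normal -0.735 0.620 -0.276
  outer loop
   vertex 1.5 6.0 2.0
   vertex 0.0 4.0 1.5
   vertex 0.0 6.0 6.0
  endloop
 endfacet
 facet normal 0.167 0.984 0.063
  outer loop
   vertex 1.5 6.0 2.0
   vertex 0.0 6.0 6.0
   vertex 5.0 5.5 0.5
  endloop
 endfacet
 facet normal 0.213 -0.397 -0.893
  outer loop
   vertex 5.0 1.0 2.5
   vertex 1.5 2.5 1.0
   vertex 5.0 5.5 0.5
  endloop
 endfacet
 facet normal -0.061 -0.773 -0.631
  outer loop
   vertex 5.0 1.0 2.5
   vertex 1.0 0.5 3.5
   vertex 1.5 2.5 1.0
  endloop
 endfacet
 facet normal 0.723 0.281 0.632
  outer loop
   vertex 5.0 1.0 2.5
   vertex 5.0 5.5 0.5
   vertex 0.0 6.0 6.0
  endloop
 endfacet
 facet normal 0.268 -0.358 0.894
  outer loop
   vertex 5.0 1.0 2.5
   vertex 0.0 6.0 6.0
   vertex 1.0 0.5 3.5
  endloop
 endfacet
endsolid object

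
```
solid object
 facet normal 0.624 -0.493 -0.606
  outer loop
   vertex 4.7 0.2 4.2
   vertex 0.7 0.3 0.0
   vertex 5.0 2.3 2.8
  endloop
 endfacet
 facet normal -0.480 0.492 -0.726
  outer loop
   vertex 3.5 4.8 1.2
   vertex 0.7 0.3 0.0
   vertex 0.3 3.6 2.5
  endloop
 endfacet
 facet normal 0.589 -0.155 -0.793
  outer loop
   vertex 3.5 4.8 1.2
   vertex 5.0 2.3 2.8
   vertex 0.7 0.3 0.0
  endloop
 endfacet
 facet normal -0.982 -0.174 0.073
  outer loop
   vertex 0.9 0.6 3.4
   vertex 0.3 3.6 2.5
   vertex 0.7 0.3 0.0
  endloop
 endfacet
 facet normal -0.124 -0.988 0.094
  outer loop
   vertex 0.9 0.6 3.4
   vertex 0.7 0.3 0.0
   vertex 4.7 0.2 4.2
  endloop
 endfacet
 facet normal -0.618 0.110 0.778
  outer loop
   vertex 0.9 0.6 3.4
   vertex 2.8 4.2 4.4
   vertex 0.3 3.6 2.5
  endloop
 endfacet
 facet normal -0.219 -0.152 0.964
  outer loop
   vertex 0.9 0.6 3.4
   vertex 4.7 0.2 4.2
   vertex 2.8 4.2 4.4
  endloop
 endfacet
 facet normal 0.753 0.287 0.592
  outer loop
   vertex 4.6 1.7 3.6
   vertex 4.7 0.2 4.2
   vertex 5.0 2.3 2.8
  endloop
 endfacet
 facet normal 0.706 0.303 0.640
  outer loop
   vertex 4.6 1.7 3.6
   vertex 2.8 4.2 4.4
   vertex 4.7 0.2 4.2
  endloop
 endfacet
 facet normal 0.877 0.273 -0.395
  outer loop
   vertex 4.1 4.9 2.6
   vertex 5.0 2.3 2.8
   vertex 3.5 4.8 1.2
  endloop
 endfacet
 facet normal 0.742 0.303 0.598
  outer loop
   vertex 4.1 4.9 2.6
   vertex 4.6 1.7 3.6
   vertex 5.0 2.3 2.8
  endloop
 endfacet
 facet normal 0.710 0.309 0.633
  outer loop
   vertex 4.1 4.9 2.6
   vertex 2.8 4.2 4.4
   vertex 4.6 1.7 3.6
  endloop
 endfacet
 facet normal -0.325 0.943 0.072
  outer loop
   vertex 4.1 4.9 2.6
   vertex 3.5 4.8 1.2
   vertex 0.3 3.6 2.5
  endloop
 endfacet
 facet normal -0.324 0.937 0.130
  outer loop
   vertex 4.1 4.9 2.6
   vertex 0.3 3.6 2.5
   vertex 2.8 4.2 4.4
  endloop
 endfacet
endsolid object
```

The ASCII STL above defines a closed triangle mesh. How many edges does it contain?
21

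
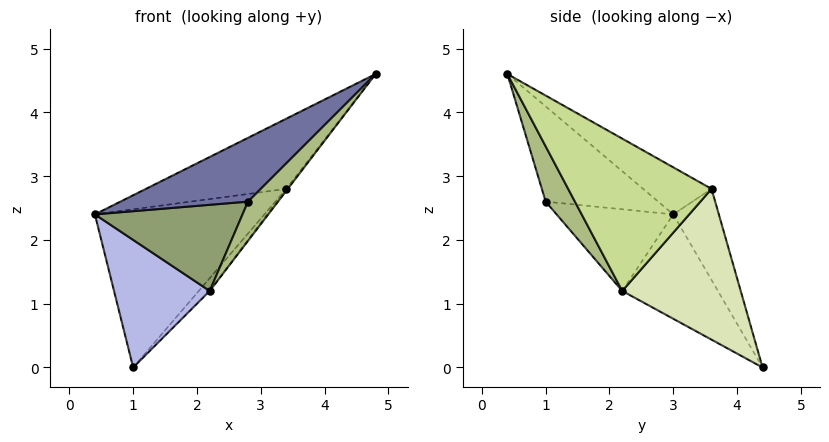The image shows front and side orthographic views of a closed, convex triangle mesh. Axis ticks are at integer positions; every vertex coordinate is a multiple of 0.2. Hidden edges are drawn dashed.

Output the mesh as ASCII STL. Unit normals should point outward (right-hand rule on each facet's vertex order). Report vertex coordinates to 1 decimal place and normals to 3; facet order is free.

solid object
 facet normal -0.606 -0.687 0.400
  outer loop
   vertex 2.8 1.0 2.6
   vertex 4.8 0.4 4.6
   vertex 0.4 3.0 2.4
  endloop
 endfacet
 facet normal -0.201 0.412 0.889
  outer loop
   vertex 3.4 3.6 2.8
   vertex 0.4 3.0 2.4
   vertex 4.8 0.4 4.6
  endloop
 endfacet
 facet normal -0.232 0.864 0.446
  outer loop
   vertex 3.4 3.6 2.8
   vertex 1.0 4.4 0.0
   vertex 0.4 3.0 2.4
  endloop
 endfacet
 facet normal -0.609 -0.609 -0.508
  outer loop
   vertex 2.2 2.2 1.2
   vertex 0.4 3.0 2.4
   vertex 1.0 4.4 0.0
  endloop
 endfacet
 facet normal -0.574 -0.727 -0.377
  outer loop
   vertex 2.2 2.2 1.2
   vertex 2.8 1.0 2.6
   vertex 0.4 3.0 2.4
  endloop
 endfacet
 facet normal 0.516 -0.529 -0.674
  outer loop
   vertex 2.2 2.2 1.2
   vertex 4.8 0.4 4.6
   vertex 2.8 1.0 2.6
  endloop
 endfacet
 facet normal 0.796 0.008 -0.605
  outer loop
   vertex 2.2 2.2 1.2
   vertex 3.4 3.6 2.8
   vertex 4.8 0.4 4.6
  endloop
 endfacet
 facet normal 0.767 0.071 -0.637
  outer loop
   vertex 2.2 2.2 1.2
   vertex 1.0 4.4 0.0
   vertex 3.4 3.6 2.8
  endloop
 endfacet
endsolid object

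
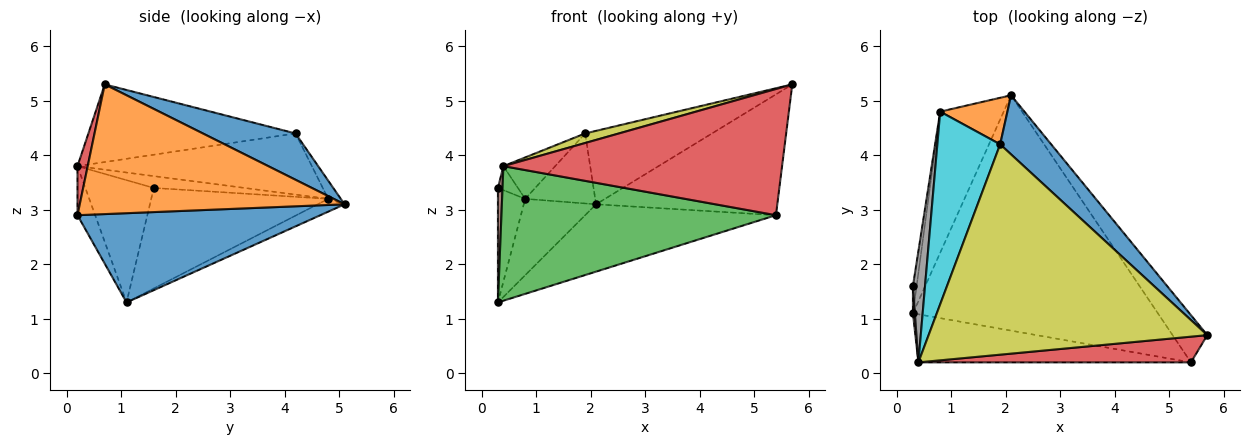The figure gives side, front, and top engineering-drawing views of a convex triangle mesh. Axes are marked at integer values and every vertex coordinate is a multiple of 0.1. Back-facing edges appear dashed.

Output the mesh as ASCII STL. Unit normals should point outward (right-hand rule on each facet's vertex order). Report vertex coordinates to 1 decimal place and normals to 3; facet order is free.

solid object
 facet normal 0.330 0.260 -0.907
  outer loop
   vertex 5.4 0.2 2.9
   vertex 0.3 1.1 1.3
   vertex 2.1 5.1 3.1
  endloop
 endfacet
 facet normal 0.806 0.551 -0.216
  outer loop
   vertex 5.4 0.2 2.9
   vertex 2.1 5.1 3.1
   vertex 5.7 0.7 5.3
  endloop
 endfacet
 facet normal -0.060 -0.940 -0.336
  outer loop
   vertex 5.4 0.2 2.9
   vertex 0.4 0.2 3.8
   vertex 0.3 1.1 1.3
  endloop
 endfacet
 facet normal 0.036 -0.979 0.200
  outer loop
   vertex 5.4 0.2 2.9
   vertex 5.7 0.7 5.3
   vertex 0.4 0.2 3.8
  endloop
 endfacet
 facet normal -0.175 0.468 -0.866
  outer loop
   vertex 0.8 4.8 3.2
   vertex 2.1 5.1 3.1
   vertex 0.3 1.1 1.3
  endloop
 endfacet
 facet normal -0.998 -0.067 0.016
  outer loop
   vertex 0.3 1.6 3.4
   vertex 0.3 1.1 1.3
   vertex 0.4 0.2 3.8
  endloop
 endfacet
 facet normal -0.988 0.152 -0.036
  outer loop
   vertex 0.3 1.6 3.4
   vertex 0.8 4.8 3.2
   vertex 0.3 1.1 1.3
  endloop
 endfacet
 facet normal -0.692 0.152 0.706
  outer loop
   vertex 0.3 1.6 3.4
   vertex 0.4 0.2 3.8
   vertex 0.8 4.8 3.2
  endloop
 endfacet
 facet normal -0.268 -0.044 0.962
  outer loop
   vertex 1.9 4.2 4.4
   vertex 0.4 0.2 3.8
   vertex 5.7 0.7 5.3
  endloop
 endfacet
 facet normal -0.689 0.152 0.708
  outer loop
   vertex 1.9 4.2 4.4
   vertex 0.8 4.8 3.2
   vertex 0.4 0.2 3.8
  endloop
 endfacet
 facet normal 0.495 0.677 0.545
  outer loop
   vertex 1.9 4.2 4.4
   vertex 5.7 0.7 5.3
   vertex 2.1 5.1 3.1
  endloop
 endfacet
 facet normal -0.148 0.824 0.547
  outer loop
   vertex 1.9 4.2 4.4
   vertex 2.1 5.1 3.1
   vertex 0.8 4.8 3.2
  endloop
 endfacet
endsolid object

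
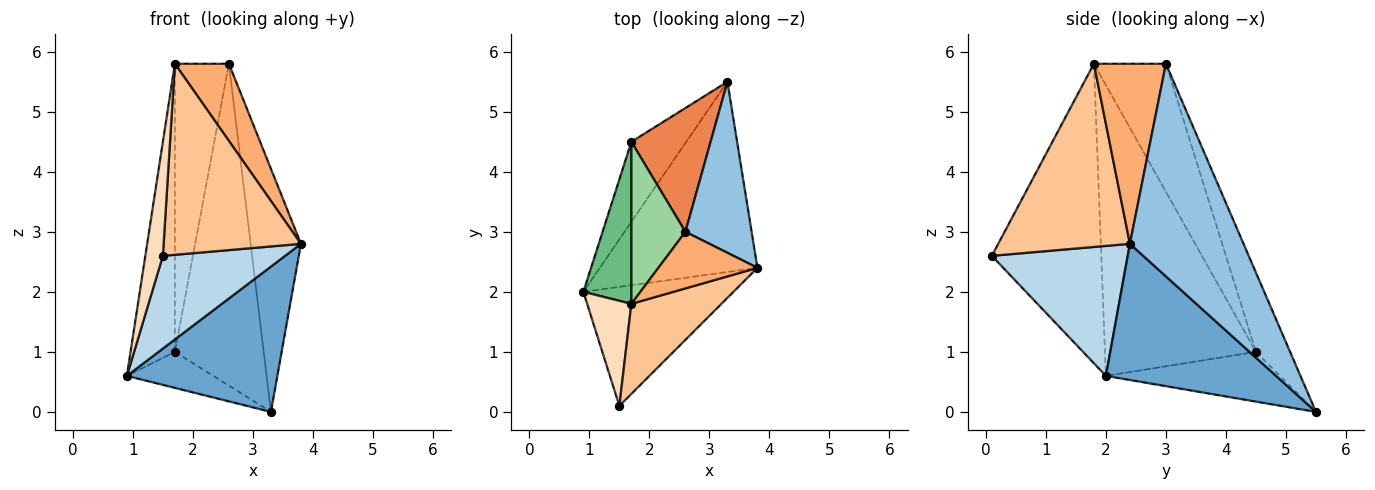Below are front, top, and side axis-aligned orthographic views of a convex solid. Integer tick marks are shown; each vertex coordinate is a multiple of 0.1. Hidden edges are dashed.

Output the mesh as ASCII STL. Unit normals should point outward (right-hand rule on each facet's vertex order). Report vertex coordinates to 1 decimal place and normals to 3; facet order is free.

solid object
 facet normal 0.566 -0.500 -0.655
  outer loop
   vertex 3.3 5.5 0.0
   vertex 3.8 2.4 2.8
   vertex 0.9 2.0 0.6
  endloop
 endfacet
 facet normal 0.879 0.389 0.274
  outer loop
   vertex 2.6 3.0 5.8
   vertex 3.8 2.4 2.8
   vertex 3.3 5.5 0.0
  endloop
 endfacet
 facet normal 0.564 -0.507 -0.651
  outer loop
   vertex 1.5 0.1 2.6
   vertex 0.9 2.0 0.6
   vertex 3.8 2.4 2.8
  endloop
 endfacet
 facet normal -0.637 0.316 -0.703
  outer loop
   vertex 1.7 4.5 1.0
   vertex 3.3 5.5 0.0
   vertex 0.9 2.0 0.6
  endloop
 endfacet
 facet normal -0.338 0.878 0.338
  outer loop
   vertex 1.7 4.5 1.0
   vertex 2.6 3.0 5.8
   vertex 3.3 5.5 0.0
  endloop
 endfacet
 facet normal 0.732 -0.549 0.403
  outer loop
   vertex 1.7 1.8 5.8
   vertex 3.8 2.4 2.8
   vertex 2.6 3.0 5.8
  endloop
 endfacet
 facet normal 0.655 -0.683 0.322
  outer loop
   vertex 1.7 1.8 5.8
   vertex 1.5 0.1 2.6
   vertex 3.8 2.4 2.8
  endloop
 endfacet
 facet normal -0.977 -0.157 0.144
  outer loop
   vertex 1.7 1.8 5.8
   vertex 0.9 2.0 0.6
   vertex 1.5 0.1 2.6
  endloop
 endfacet
 facet normal -0.948 0.278 0.156
  outer loop
   vertex 1.7 1.8 5.8
   vertex 1.7 4.5 1.0
   vertex 0.9 2.0 0.6
  endloop
 endfacet
 facet normal -0.758 0.568 0.320
  outer loop
   vertex 1.7 1.8 5.8
   vertex 2.6 3.0 5.8
   vertex 1.7 4.5 1.0
  endloop
 endfacet
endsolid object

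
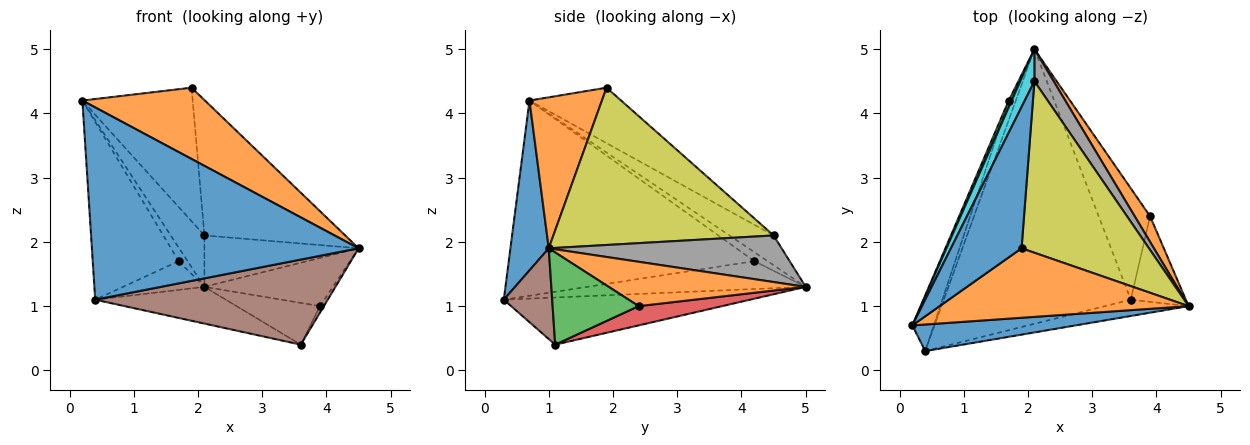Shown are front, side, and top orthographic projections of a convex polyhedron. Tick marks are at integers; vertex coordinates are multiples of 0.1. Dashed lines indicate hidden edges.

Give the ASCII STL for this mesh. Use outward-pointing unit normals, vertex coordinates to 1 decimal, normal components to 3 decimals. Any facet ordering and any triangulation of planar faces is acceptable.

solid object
 facet normal 0.141 -0.981 0.136
  outer loop
   vertex 0.4 0.3 1.1
   vertex 4.5 1.0 1.9
   vertex 0.2 0.7 4.2
  endloop
 endfacet
 facet normal 0.390 -0.659 0.643
  outer loop
   vertex 1.9 1.9 4.4
   vertex 0.2 0.7 4.2
   vertex 4.5 1.0 1.9
  endloop
 endfacet
 facet normal -0.802 0.535 0.267
  outer loop
   vertex 1.7 4.2 1.7
   vertex 0.2 0.7 4.2
   vertex 2.1 5.0 1.3
  endloop
 endfacet
 facet normal -0.939 0.329 -0.103
  outer loop
   vertex 1.7 4.2 1.7
   vertex 0.4 0.3 1.1
   vertex 0.2 0.7 4.2
  endloop
 endfacet
 facet normal -0.911 0.340 -0.232
  outer loop
   vertex 1.7 4.2 1.7
   vertex 2.1 5.0 1.3
   vertex 0.4 0.3 1.1
  endloop
 endfacet
 facet normal 0.200 -0.962 -0.184
  outer loop
   vertex 3.6 1.1 0.4
   vertex 4.5 1.0 1.9
   vertex 0.4 0.3 1.1
  endloop
 endfacet
 facet normal -0.243 0.129 -0.962
  outer loop
   vertex 3.6 1.1 0.4
   vertex 0.4 0.3 1.1
   vertex 2.1 5.0 1.3
  endloop
 endfacet
 facet normal 0.788 0.522 0.326
  outer loop
   vertex 2.1 4.5 2.1
   vertex 4.5 1.0 1.9
   vertex 2.1 5.0 1.3
  endloop
 endfacet
 facet normal 0.696 0.445 0.564
  outer loop
   vertex 2.1 4.5 2.1
   vertex 1.9 1.9 4.4
   vertex 4.5 1.0 1.9
  endloop
 endfacet
 facet normal -0.743 0.568 0.355
  outer loop
   vertex 2.1 4.5 2.1
   vertex 2.1 5.0 1.3
   vertex 0.2 0.7 4.2
  endloop
 endfacet
 facet normal -0.495 0.597 0.631
  outer loop
   vertex 2.1 4.5 2.1
   vertex 0.2 0.7 4.2
   vertex 1.9 1.9 4.4
  endloop
 endfacet
 facet normal 0.804 0.524 0.280
  outer loop
   vertex 3.9 2.4 1.0
   vertex 2.1 5.0 1.3
   vertex 4.5 1.0 1.9
  endloop
 endfacet
 facet normal 0.858 0.038 -0.512
  outer loop
   vertex 3.9 2.4 1.0
   vertex 4.5 1.0 1.9
   vertex 3.6 1.1 0.4
  endloop
 endfacet
 facet normal 0.331 0.331 -0.883
  outer loop
   vertex 3.9 2.4 1.0
   vertex 3.6 1.1 0.4
   vertex 2.1 5.0 1.3
  endloop
 endfacet
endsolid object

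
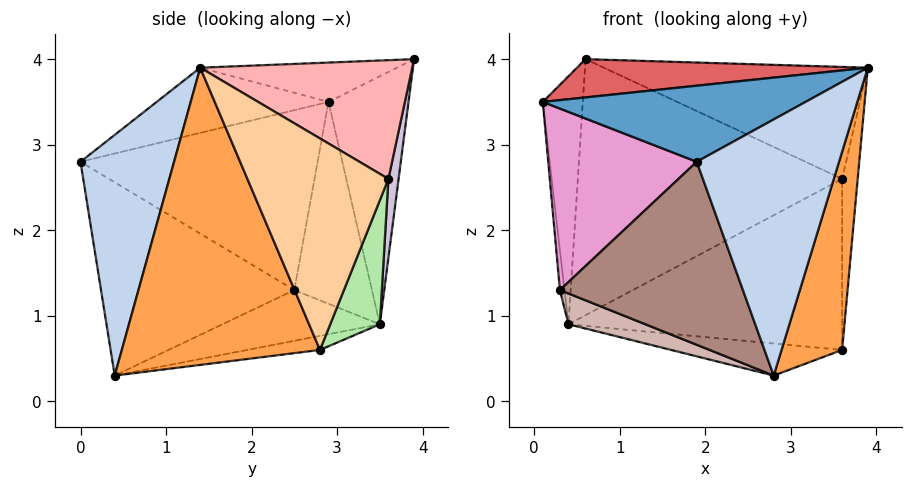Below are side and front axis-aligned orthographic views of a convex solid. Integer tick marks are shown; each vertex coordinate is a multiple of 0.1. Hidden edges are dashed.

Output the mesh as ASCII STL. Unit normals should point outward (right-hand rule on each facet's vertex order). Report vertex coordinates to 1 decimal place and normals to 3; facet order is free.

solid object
 facet normal -0.239 -0.365 0.900
  outer loop
   vertex 1.9 0.0 2.8
   vertex 3.9 1.4 3.9
   vertex 0.1 2.9 3.5
  endloop
 endfacet
 facet normal 0.548 -0.834 0.064
  outer loop
   vertex 2.8 0.4 0.3
   vertex 3.9 1.4 3.9
   vertex 1.9 0.0 2.8
  endloop
 endfacet
 facet normal 0.936 -0.286 -0.206
  outer loop
   vertex 3.6 2.8 0.6
   vertex 3.9 1.4 3.9
   vertex 2.8 0.4 0.3
  endloop
 endfacet
 facet normal 0.993 0.110 -0.044
  outer loop
   vertex 3.6 3.6 2.6
   vertex 3.9 1.4 3.9
   vertex 3.6 2.8 0.6
  endloop
 endfacet
 facet normal -0.061 0.144 -0.988
  outer loop
   vertex 0.4 3.5 0.9
   vertex 3.6 2.8 0.6
   vertex 2.8 0.4 0.3
  endloop
 endfacet
 facet normal 0.166 0.916 -0.366
  outer loop
   vertex 0.4 3.5 0.9
   vertex 3.6 3.6 2.6
   vertex 3.6 2.8 0.6
  endloop
 endfacet
 facet normal -0.230 -0.341 0.912
  outer loop
   vertex 0.6 3.9 4.0
   vertex 0.1 2.9 3.5
   vertex 3.9 1.4 3.9
  endloop
 endfacet
 facet normal 0.406 0.505 0.762
  outer loop
   vertex 0.6 3.9 4.0
   vertex 3.9 1.4 3.9
   vertex 3.6 3.6 2.6
  endloop
 endfacet
 facet normal -0.894 0.447 0.000
  outer loop
   vertex 0.6 3.9 4.0
   vertex 0.4 3.5 0.9
   vertex 0.1 2.9 3.5
  endloop
 endfacet
 facet normal 0.038 0.991 -0.130
  outer loop
   vertex 0.6 3.9 4.0
   vertex 3.6 3.6 2.6
   vertex 0.4 3.5 0.9
  endloop
 endfacet
 facet normal -0.681 -0.645 -0.348
  outer loop
   vertex 0.3 2.5 1.3
   vertex 2.8 0.4 0.3
   vertex 1.9 0.0 2.8
  endloop
 endfacet
 facet normal -0.542 -0.265 -0.798
  outer loop
   vertex 0.3 2.5 1.3
   vertex 0.4 3.5 0.9
   vertex 2.8 0.4 0.3
  endloop
 endfacet
 facet normal -0.847 -0.531 0.019
  outer loop
   vertex 0.3 2.5 1.3
   vertex 1.9 0.0 2.8
   vertex 0.1 2.9 3.5
  endloop
 endfacet
 facet normal -0.993 0.059 -0.101
  outer loop
   vertex 0.3 2.5 1.3
   vertex 0.1 2.9 3.5
   vertex 0.4 3.5 0.9
  endloop
 endfacet
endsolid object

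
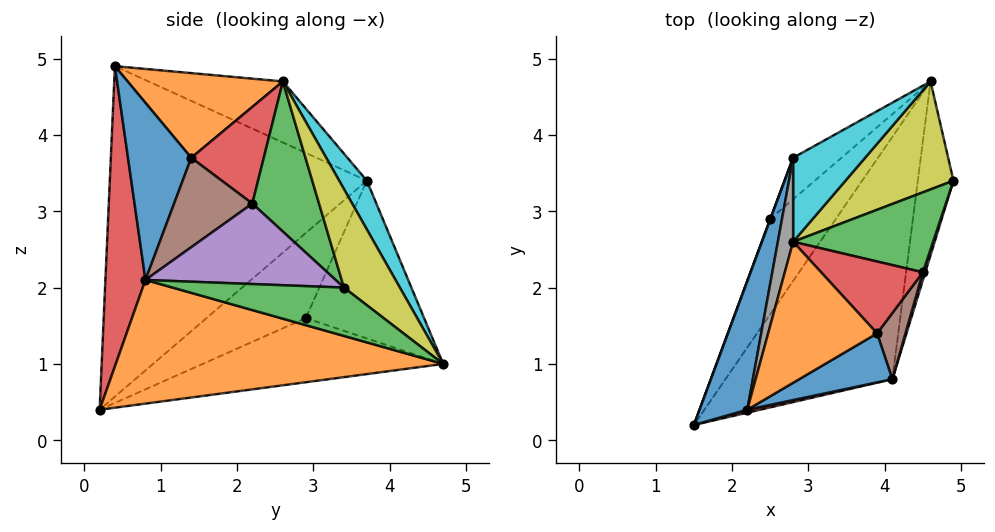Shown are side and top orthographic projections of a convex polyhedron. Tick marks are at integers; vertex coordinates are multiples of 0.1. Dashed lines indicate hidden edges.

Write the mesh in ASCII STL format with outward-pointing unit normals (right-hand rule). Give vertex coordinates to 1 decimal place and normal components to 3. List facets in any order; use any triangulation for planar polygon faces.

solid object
 facet normal -0.961 0.238 0.139
  outer loop
   vertex 2.8 3.7 3.4
   vertex 1.5 0.2 0.4
   vertex 2.2 0.4 4.9
  endloop
 endfacet
 facet normal 0.570 -0.290 -0.769
  outer loop
   vertex 4.1 0.8 2.1
   vertex 1.5 0.2 0.4
   vertex 4.6 4.7 1.0
  endloop
 endfacet
 facet normal 0.777 -0.261 -0.573
  outer loop
   vertex 4.1 0.8 2.1
   vertex 4.6 4.7 1.0
   vertex 4.9 3.4 2.0
  endloop
 endfacet
 facet normal 0.219 -0.976 0.009
  outer loop
   vertex 4.1 0.8 2.1
   vertex 2.2 0.4 4.9
   vertex 1.5 0.2 0.4
  endloop
 endfacet
 facet normal -0.605 0.500 -0.620
  outer loop
   vertex 2.5 2.9 1.6
   vertex 4.6 4.7 1.0
   vertex 1.5 0.2 0.4
  endloop
 endfacet
 facet normal -0.938 0.346 0.002
  outer loop
   vertex 2.5 2.9 1.6
   vertex 1.5 0.2 0.4
   vertex 2.8 3.7 3.4
  endloop
 endfacet
 facet normal -0.670 0.713 -0.205
  outer loop
   vertex 2.5 2.9 1.6
   vertex 2.8 3.7 3.4
   vertex 4.6 4.7 1.0
  endloop
 endfacet
 facet normal -0.933 0.276 0.233
  outer loop
   vertex 2.8 2.6 4.7
   vertex 2.8 3.7 3.4
   vertex 2.2 0.4 4.9
  endloop
 endfacet
 facet normal 0.546 0.586 0.598
  outer loop
   vertex 2.8 2.6 4.7
   vertex 4.9 3.4 2.0
   vertex 4.6 4.7 1.0
  endloop
 endfacet
 facet normal 0.401 0.699 0.592
  outer loop
   vertex 2.8 2.6 4.7
   vertex 4.6 4.7 1.0
   vertex 2.8 3.7 3.4
  endloop
 endfacet
 facet normal 0.643 -0.687 0.338
  outer loop
   vertex 3.9 1.4 3.7
   vertex 2.2 0.4 4.9
   vertex 4.1 0.8 2.1
  endloop
 endfacet
 facet normal 0.611 -0.095 0.786
  outer loop
   vertex 3.9 1.4 3.7
   vertex 2.8 2.6 4.7
   vertex 2.2 0.4 4.9
  endloop
 endfacet
 facet normal 0.683 0.356 0.637
  outer loop
   vertex 4.5 2.2 3.1
   vertex 4.9 3.4 2.0
   vertex 2.8 2.6 4.7
  endloop
 endfacet
 facet normal 0.688 0.027 0.725
  outer loop
   vertex 4.5 2.2 3.1
   vertex 2.8 2.6 4.7
   vertex 3.9 1.4 3.7
  endloop
 endfacet
 facet normal 0.956 -0.293 0.028
  outer loop
   vertex 4.5 2.2 3.1
   vertex 4.1 0.8 2.1
   vertex 4.9 3.4 2.0
  endloop
 endfacet
 facet normal 0.857 -0.439 0.272
  outer loop
   vertex 4.5 2.2 3.1
   vertex 3.9 1.4 3.7
   vertex 4.1 0.8 2.1
  endloop
 endfacet
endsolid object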